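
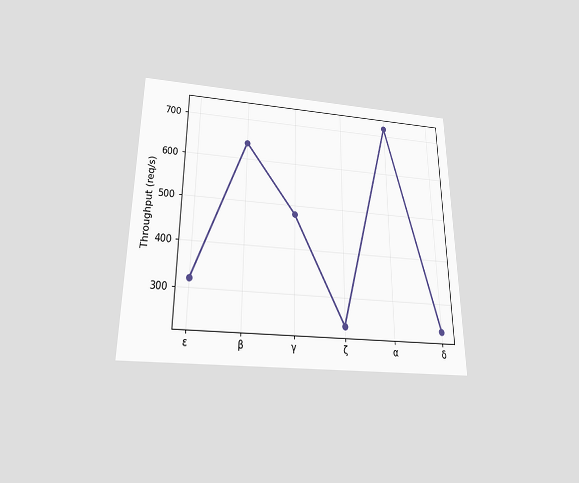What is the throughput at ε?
The chart is viewed slightly from below. At ε, the line is at 320req/s.

320req/s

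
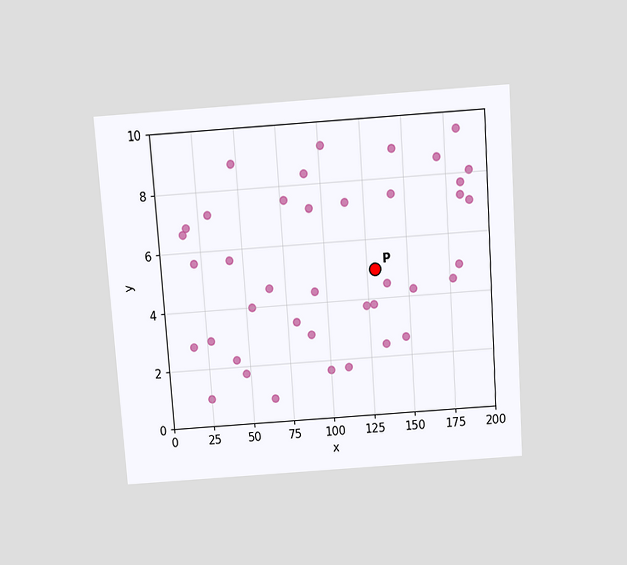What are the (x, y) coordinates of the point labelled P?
(130, 5)

The chart is tilted about 4° counter-clockwise and viewed slightly from above. Following the gridlines from P to each axis, P sits at (130, 5).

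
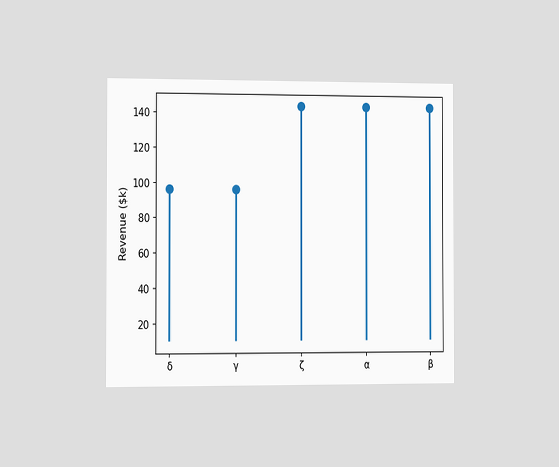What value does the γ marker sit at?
The chart is viewed slightly from the left. The γ marker sits at $96k.

$96k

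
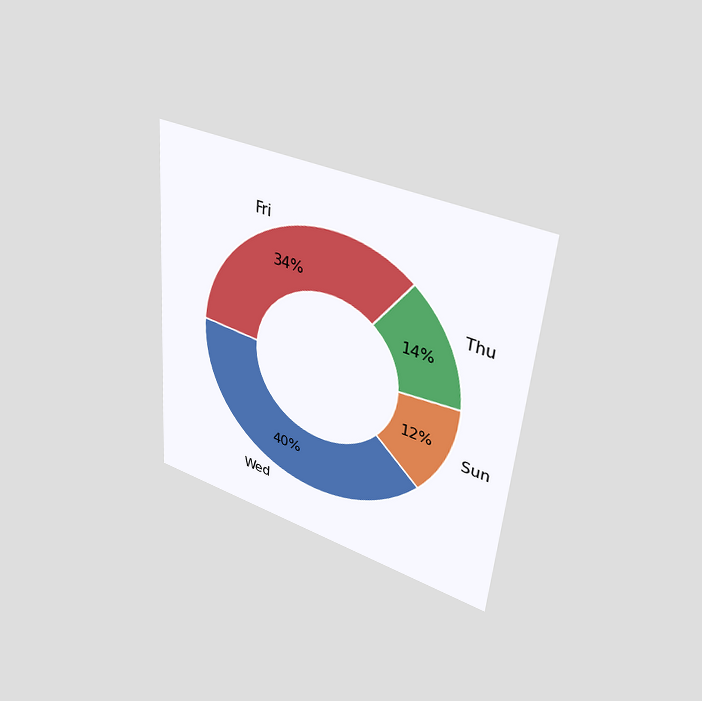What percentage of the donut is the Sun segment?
12%

The chart is tilted about 5° clockwise and viewed at a slight angle. The Sun segment takes up 12% of the ring.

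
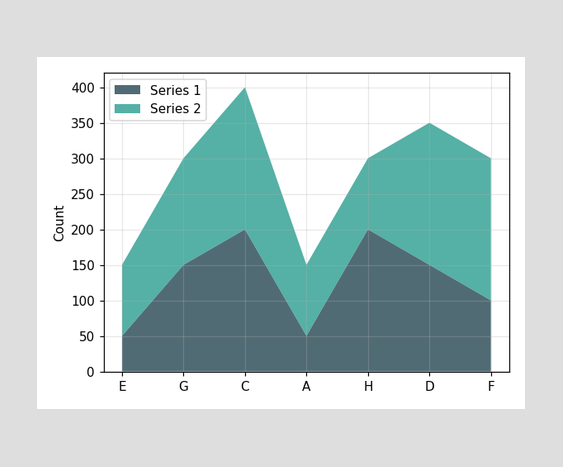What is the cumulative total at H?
The stacked total at H reaches 300.

300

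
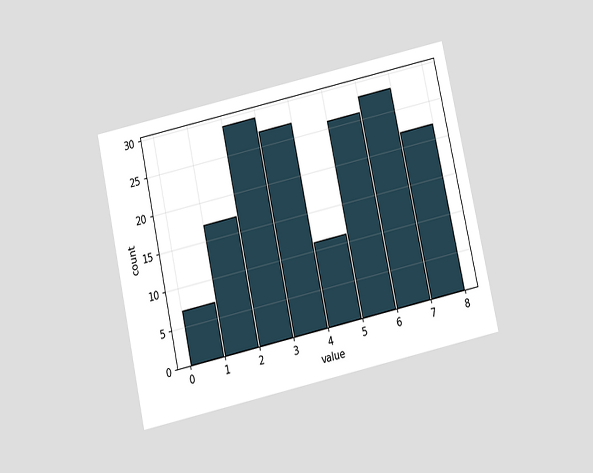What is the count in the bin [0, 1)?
The chart is tilted about 12° counter-clockwise and viewed slightly from below. The [0, 1) bin has height 7.

7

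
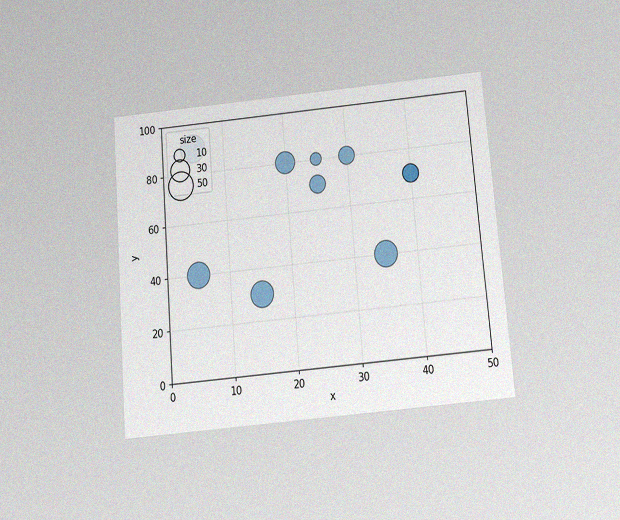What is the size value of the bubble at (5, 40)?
The chart is tilted about 5° counter-clockwise and viewed slightly from below, with some photo noise. Matching the bubble at (5, 40) against the size legend gives 40.

40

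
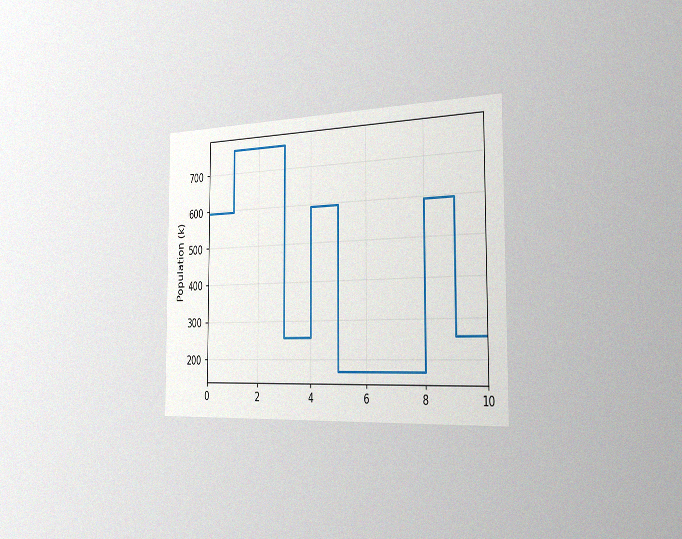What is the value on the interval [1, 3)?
The chart is viewed slightly from the right, with some photo noise. On [1, 3) the step sits at 765k.

765k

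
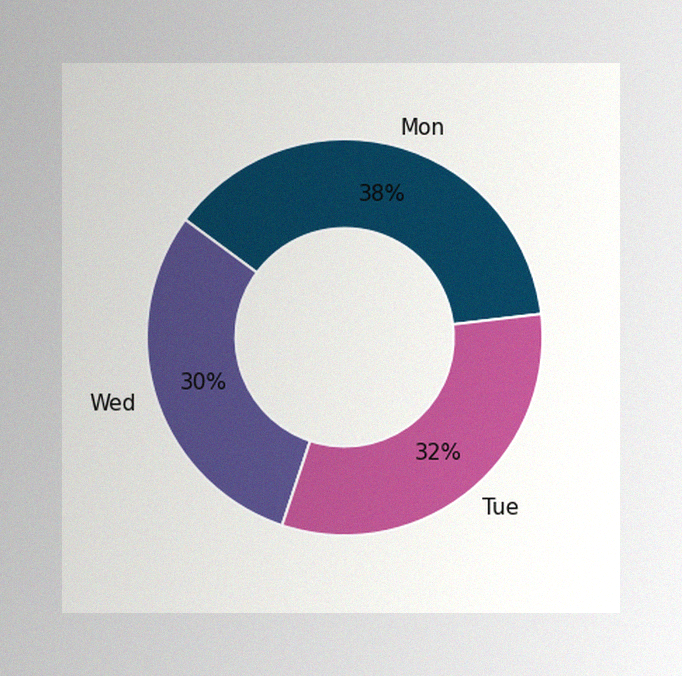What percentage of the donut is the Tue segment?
The image has some photo noise and uneven lighting. The Tue segment takes up 32% of the ring.

32%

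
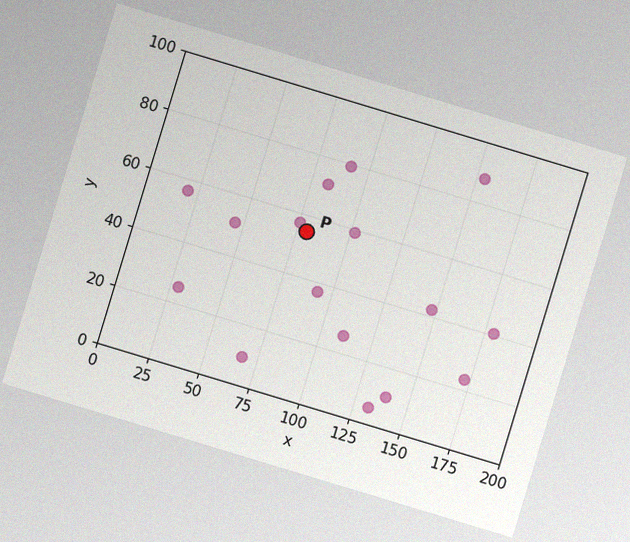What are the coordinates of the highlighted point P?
(80, 55)

The chart is tilted about 17° clockwise, with some photo noise. Following the gridlines from P to each axis, P sits at (80, 55).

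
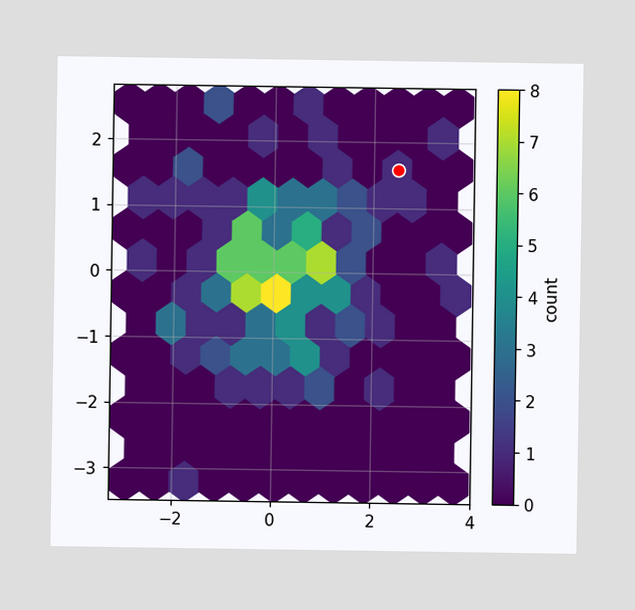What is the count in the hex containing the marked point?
The marked hex reads 1 on the colorbar.

1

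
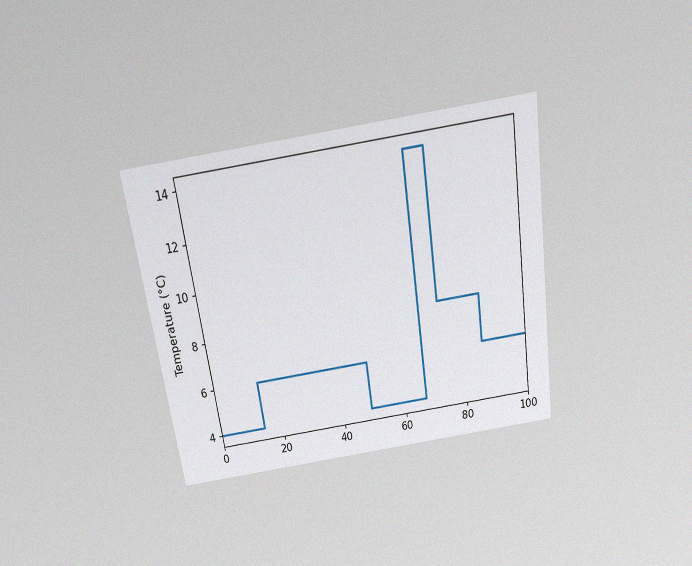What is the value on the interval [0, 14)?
4°C

The chart is tilted about 8° counter-clockwise and viewed slightly from above, with some photo noise. On [0, 14) the step sits at 4°C.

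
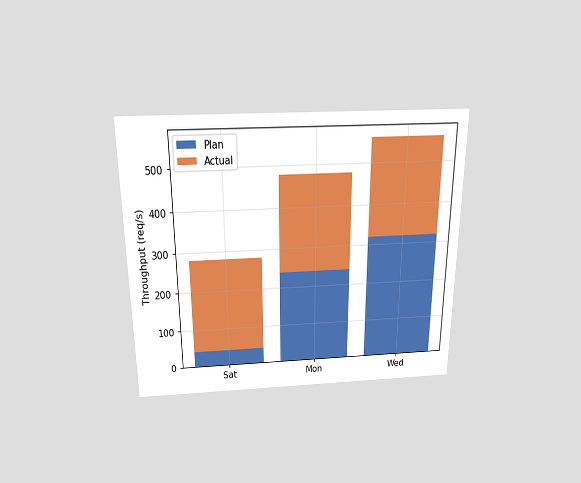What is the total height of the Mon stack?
480req/s

The chart is viewed slightly from above. The Mon stack's top reaches 480req/s on the y-axis.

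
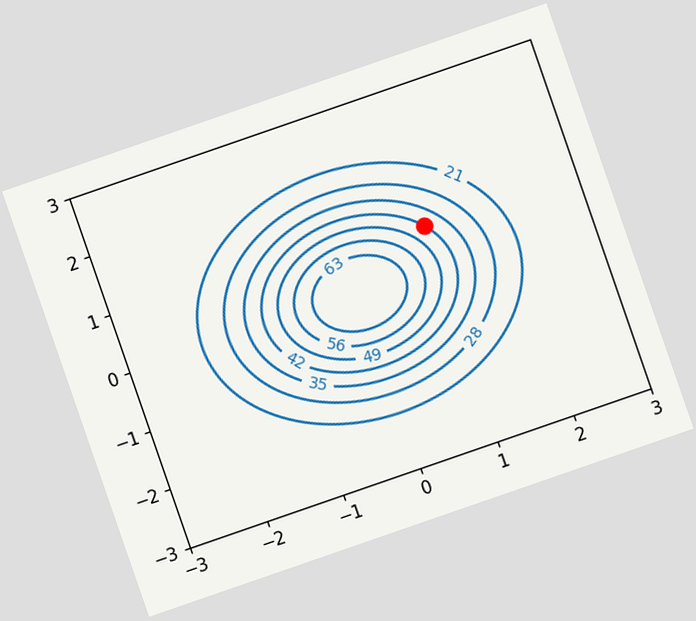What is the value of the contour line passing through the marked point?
The chart is tilted about 19° counter-clockwise. The marked point sits on the contour labelled 42.

42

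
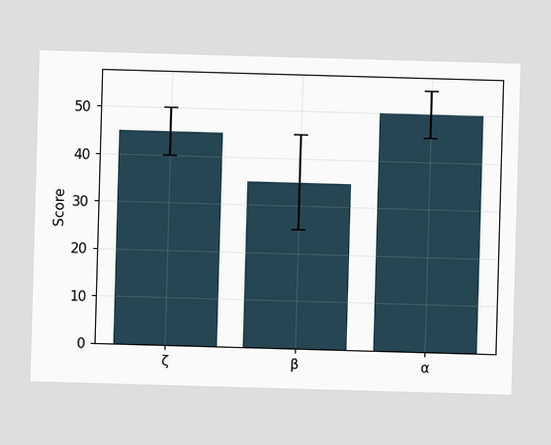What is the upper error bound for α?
55

The α bar's upper whisker reaches 55.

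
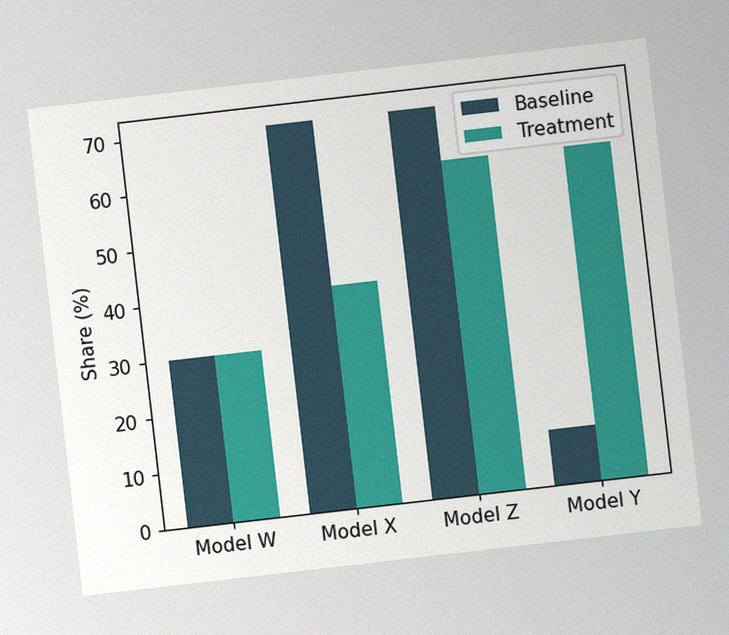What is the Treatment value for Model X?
The chart is tilted about 7° counter-clockwise, with some photo noise. The Treatment bar at Model X reaches 40% on the y-axis.

40%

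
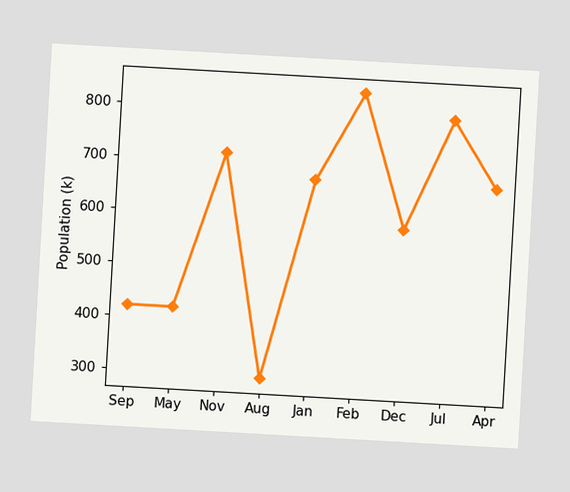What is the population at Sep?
420k

The chart is tilted about 3° clockwise. At Sep, the line is at 420k.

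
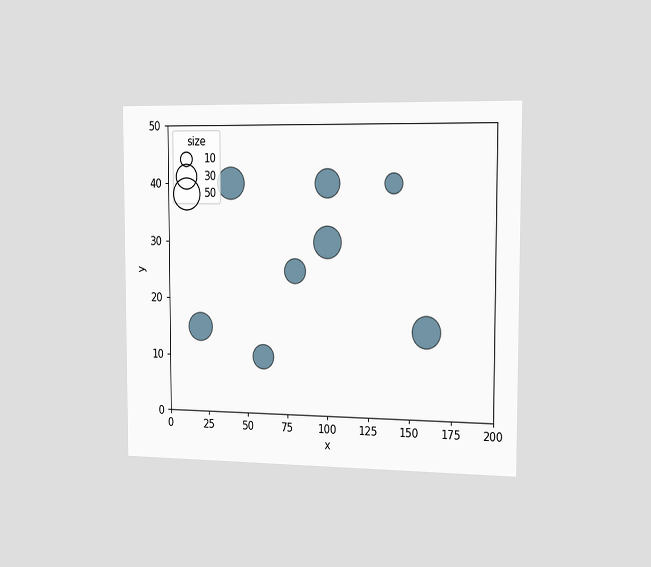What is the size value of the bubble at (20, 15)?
The chart is viewed slightly from the right. Matching the bubble at (20, 15) against the size legend gives 40.

40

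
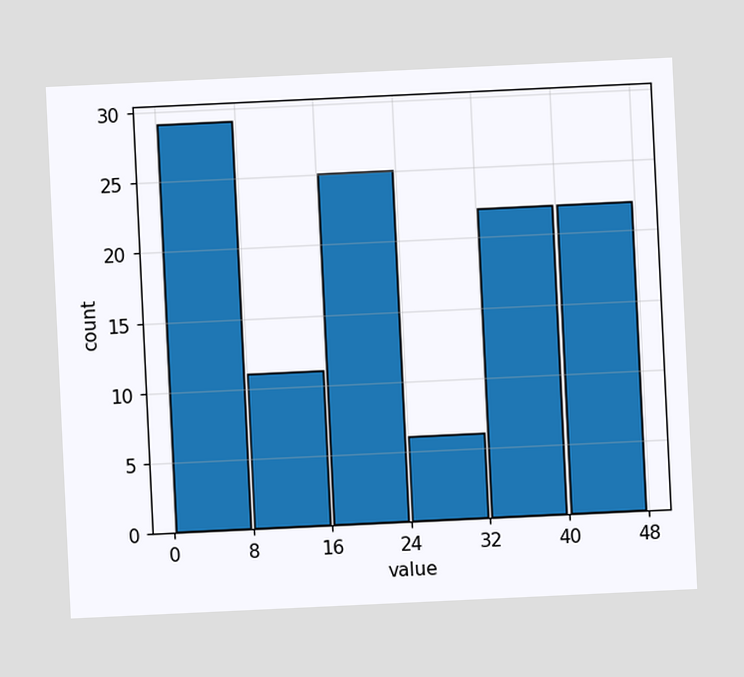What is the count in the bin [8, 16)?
11

The chart is tilted about 3° counter-clockwise. The [8, 16) bin has height 11.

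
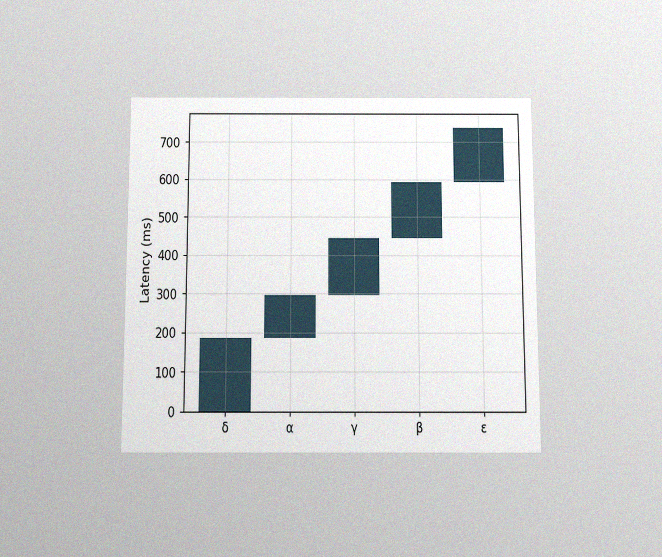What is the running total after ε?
The chart is viewed slightly from below, with some photo noise. After ε the running total reaches 740ms.

740ms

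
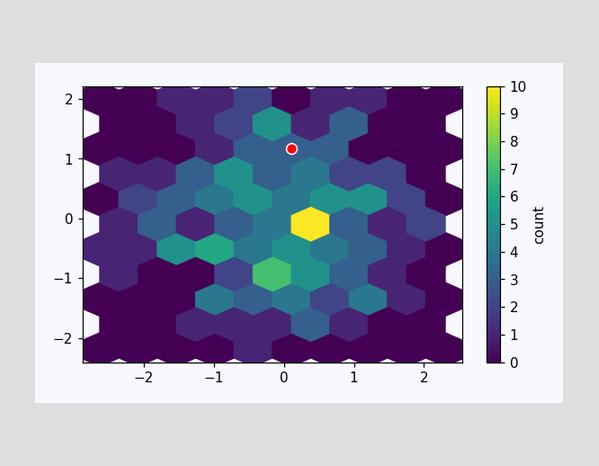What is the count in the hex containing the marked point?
The marked hex reads 3 on the colorbar.

3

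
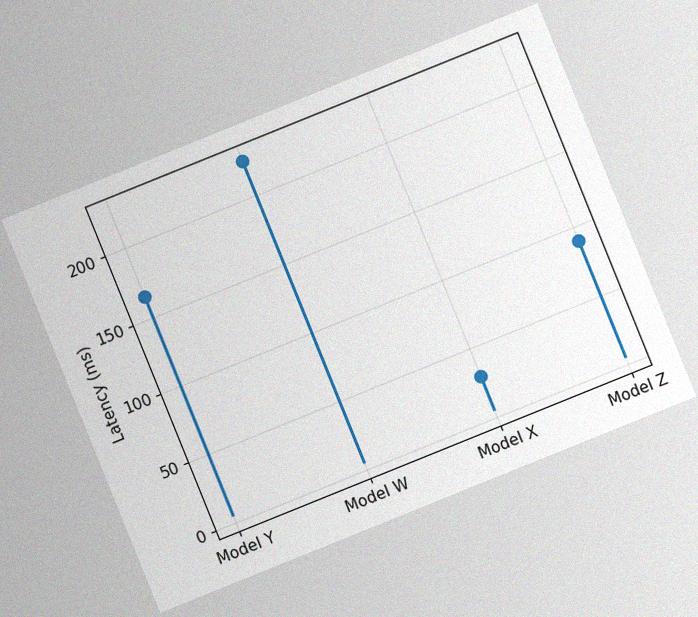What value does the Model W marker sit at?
225ms

The chart is tilted about 22° counter-clockwise, with some photo noise. The Model W marker sits at 225ms.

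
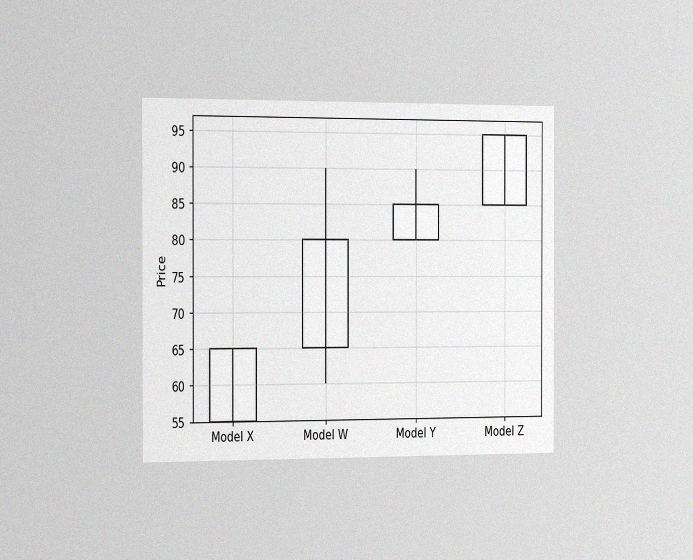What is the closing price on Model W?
80

The chart is viewed slightly from the left, with some photo noise. The Model W candle closes at 80.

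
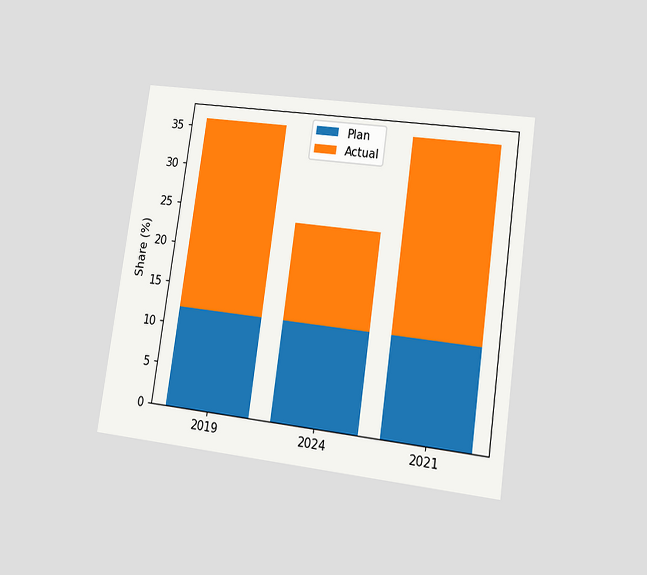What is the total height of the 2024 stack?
24%

The chart is tilted about 8° clockwise and viewed at a slight angle. The 2024 stack's top reaches 24% on the y-axis.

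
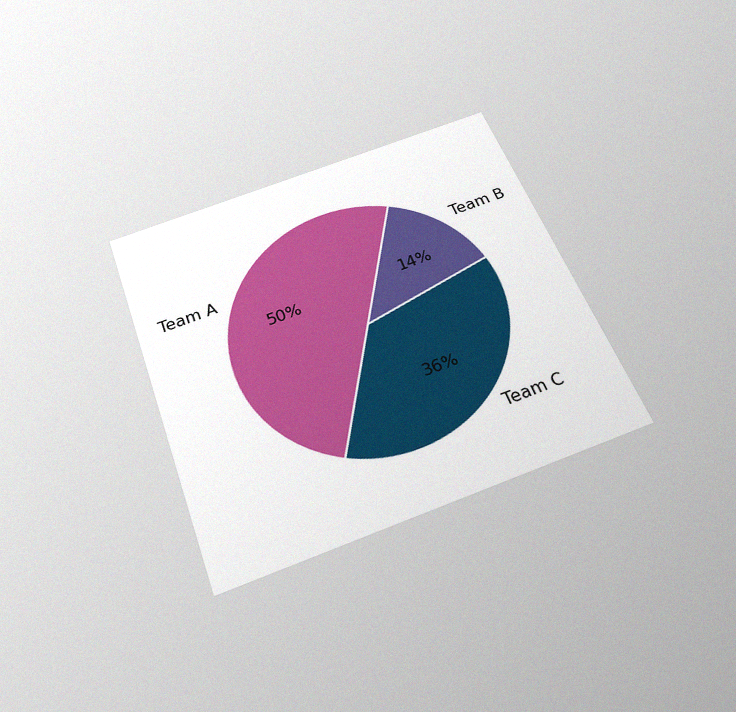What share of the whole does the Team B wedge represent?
14%

The chart is tilted about 20° counter-clockwise and viewed slightly from below, with some photo noise. The Team B slice takes up 14% of the pie.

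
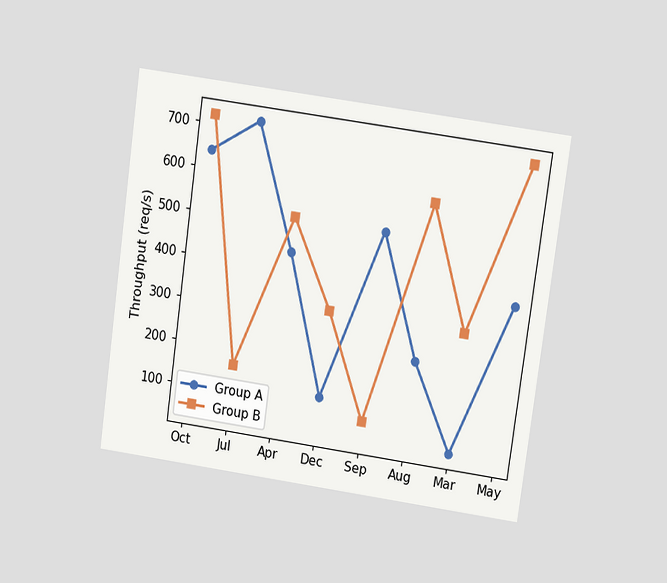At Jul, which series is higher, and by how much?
Group A, by 560req/s

The chart is tilted about 8° clockwise and viewed at a slight angle. At Jul, Group A sits above the other line by 560req/s.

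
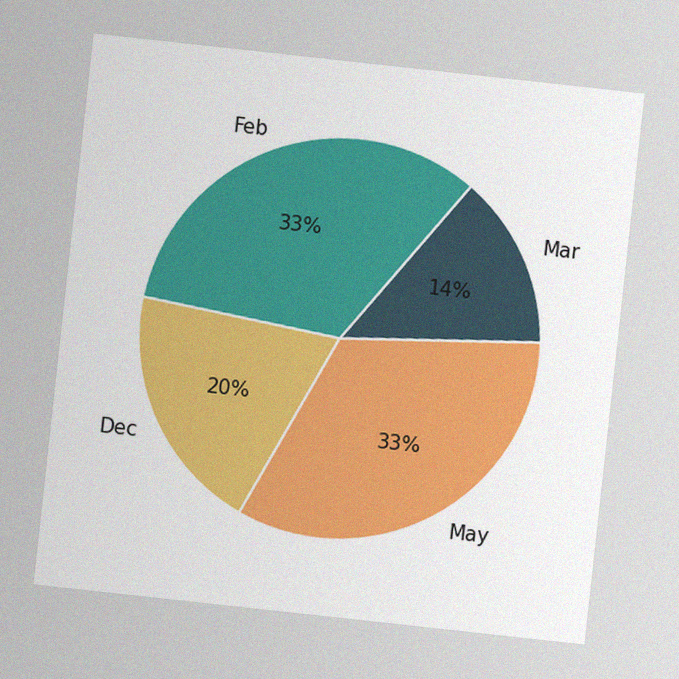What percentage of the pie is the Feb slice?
33%

The chart is tilted about 6° clockwise, with some photo noise. The Feb slice takes up 33% of the pie.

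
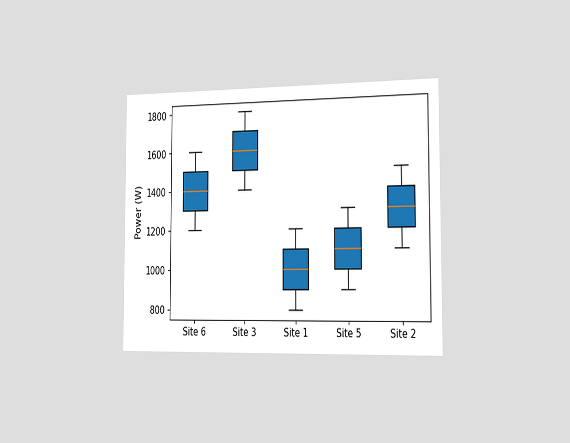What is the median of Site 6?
1400W

The chart is viewed slightly from the right. The median line in the Site 6 box sits at 1400W.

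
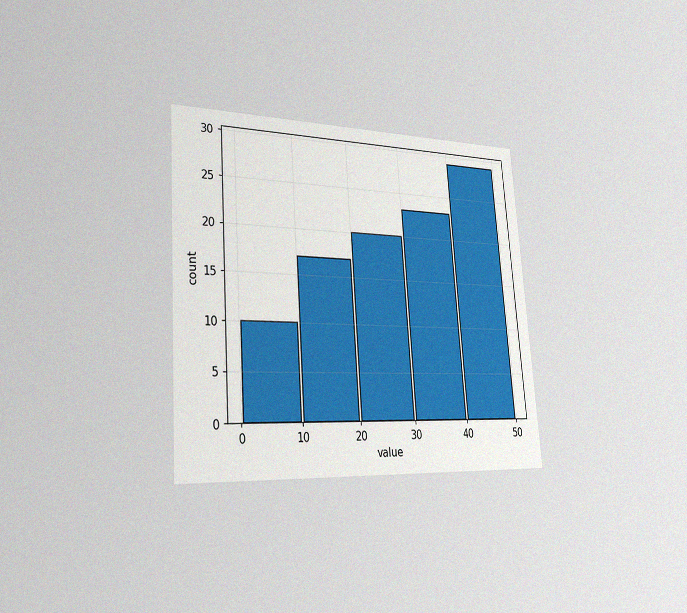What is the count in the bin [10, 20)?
The chart is tilted about 4° counter-clockwise and viewed slightly from the left, with some photo noise. The [10, 20) bin has height 17.

17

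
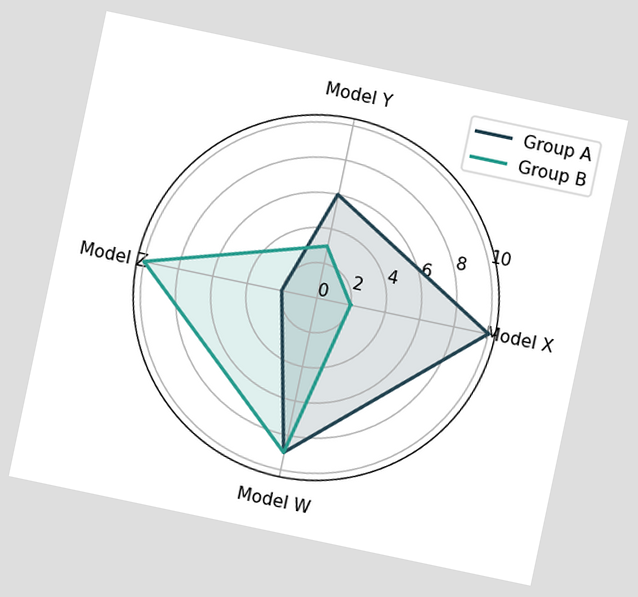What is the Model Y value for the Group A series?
The chart is tilted about 12° clockwise. On the Model Y axis, Group A reaches 6.

6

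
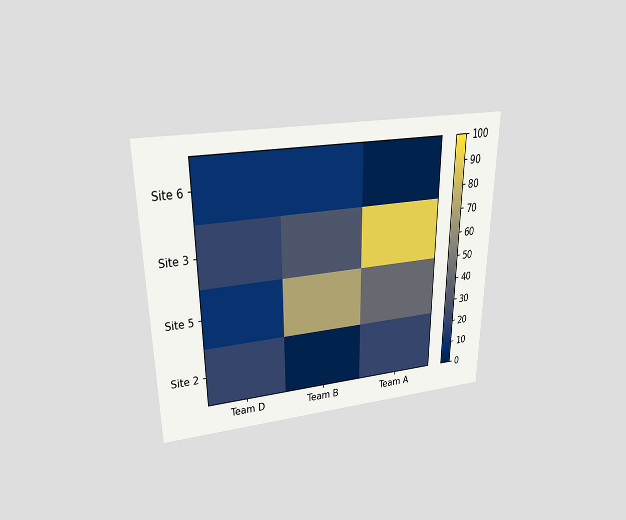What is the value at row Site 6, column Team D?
The chart is viewed slightly from above. Matching cell (Site 6, Team D) against the colorbar gives 10.

10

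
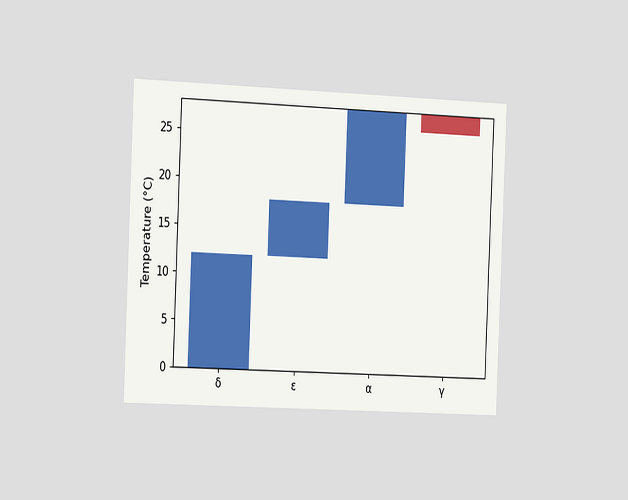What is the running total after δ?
The chart is tilted about 2° clockwise and viewed slightly from the left. After δ the running total reaches 12°C.

12°C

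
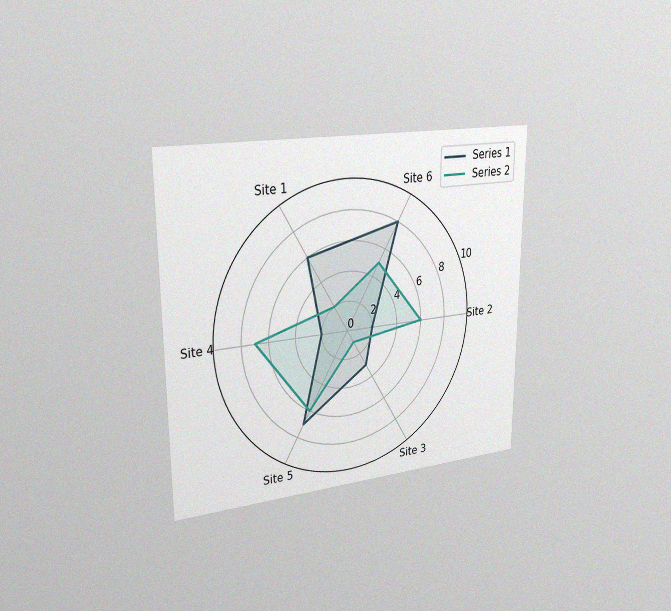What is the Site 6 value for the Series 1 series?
The chart is viewed slightly from the left, with some photo noise. On the Site 6 axis, Series 1 reaches 8.

8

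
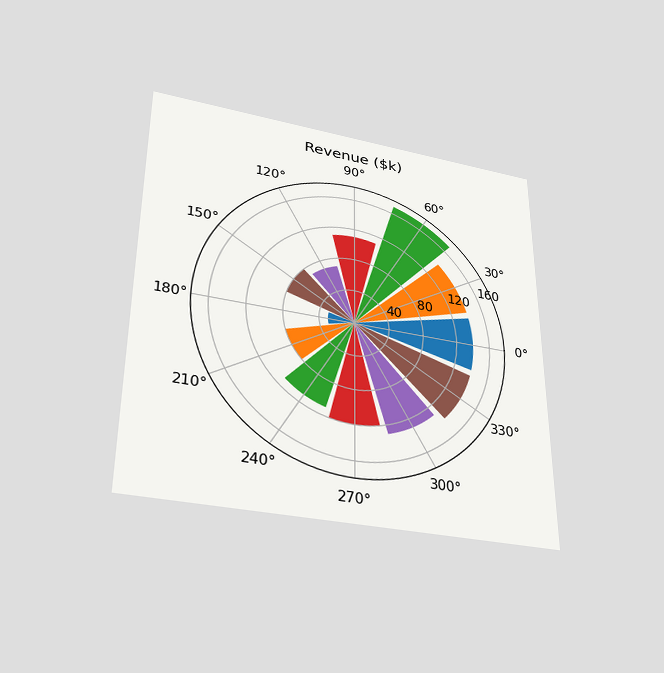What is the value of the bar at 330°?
The chart is viewed slightly from below. The bar at 330° reaches $140k on the radial axis.

$140k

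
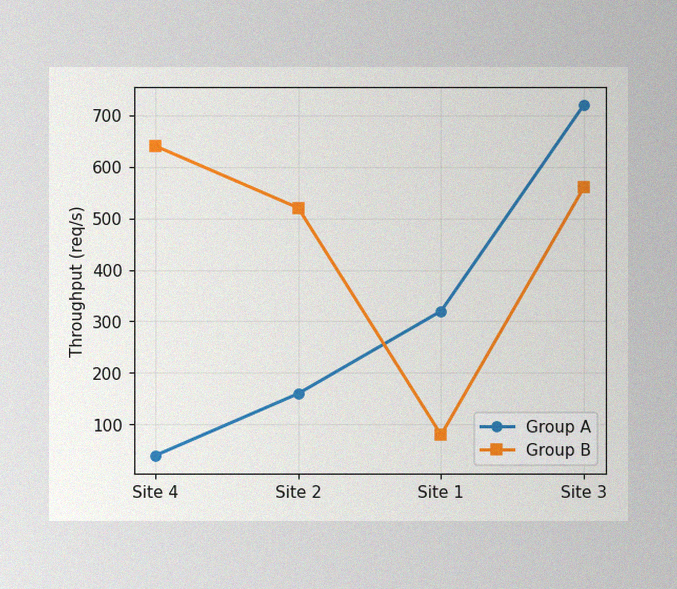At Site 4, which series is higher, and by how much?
The image has some photo noise and uneven lighting. At Site 4, Group B sits above the other line by 600req/s.

Group B, by 600req/s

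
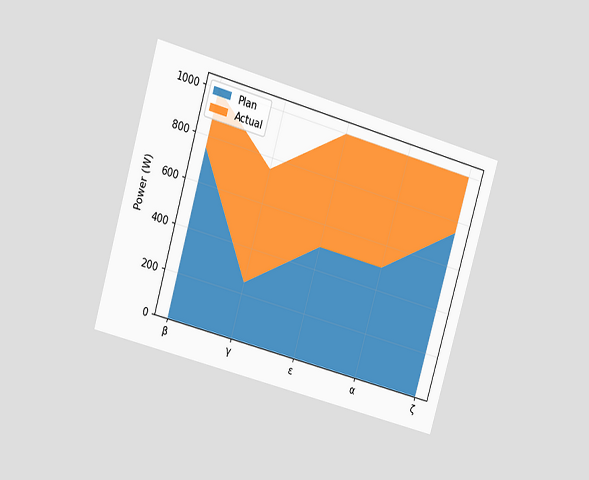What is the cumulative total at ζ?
The chart is tilted about 16° clockwise and viewed at a slight angle. The stacked total at ζ reaches 1000W.

1000W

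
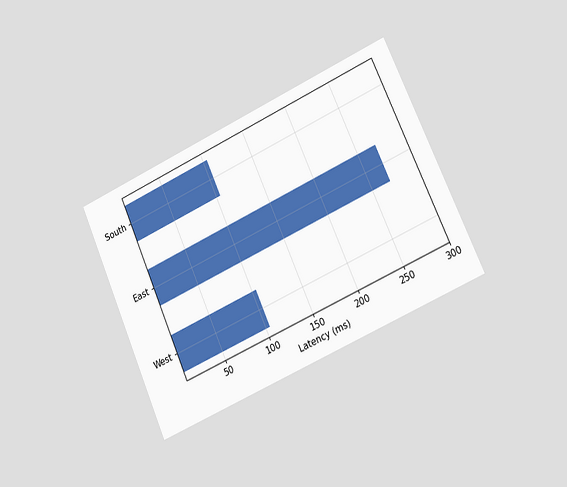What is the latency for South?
The chart is tilted about 24° counter-clockwise and viewed slightly from the right. Reading along the chart's x-axis, the South bar reaches 105ms.

105ms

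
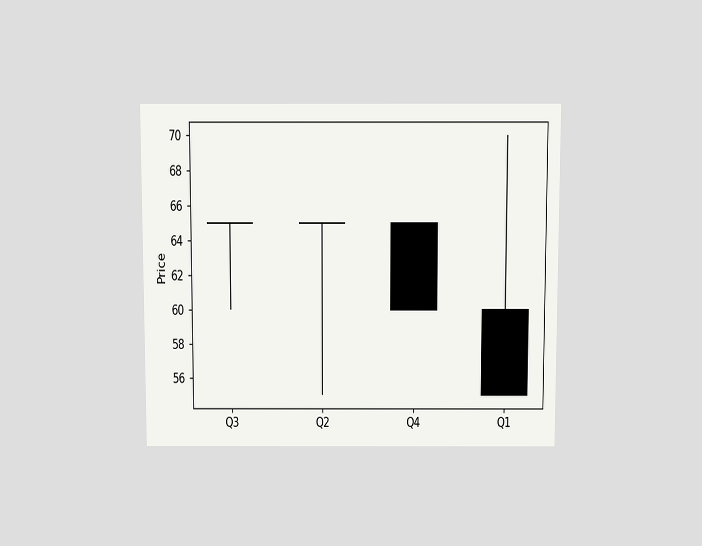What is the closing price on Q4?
The chart is viewed slightly from above. The Q4 candle closes at 60.

60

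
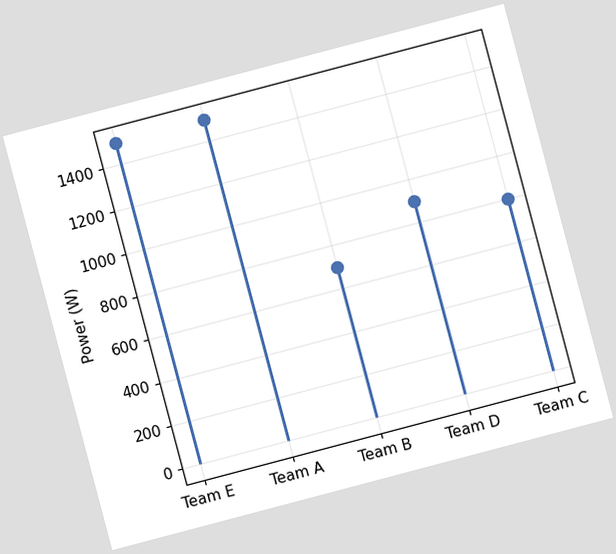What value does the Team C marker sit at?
800W

The chart is tilted about 15° counter-clockwise. The Team C marker sits at 800W.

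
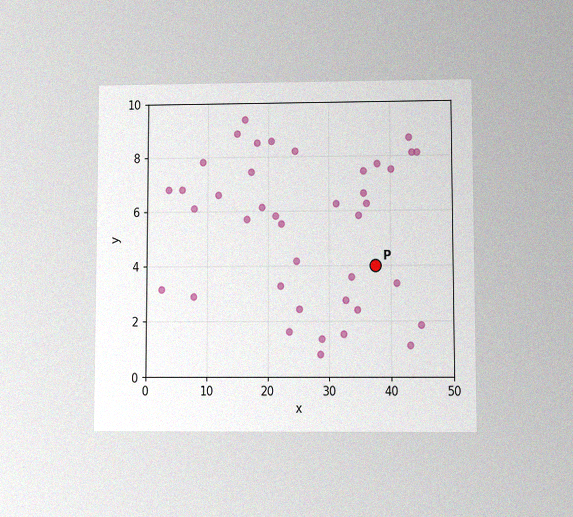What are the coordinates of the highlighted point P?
(37.5, 4)

The chart is viewed at a slight angle, with some photo noise. Following the gridlines from P to each axis, P sits at (37.5, 4).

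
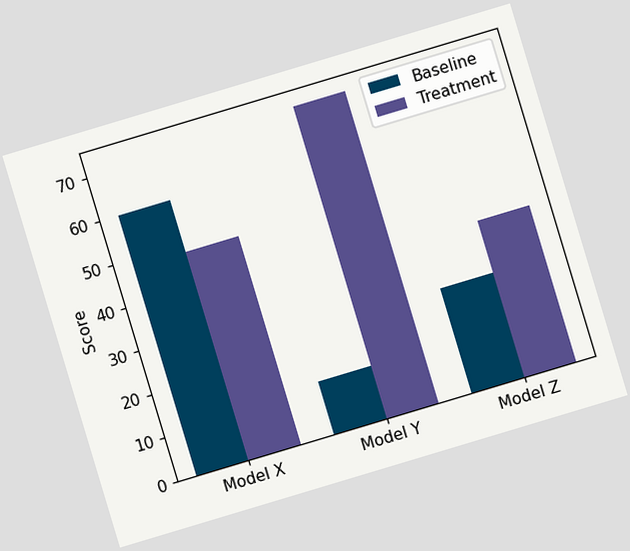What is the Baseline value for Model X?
The chart is tilted about 17° counter-clockwise. The Baseline bar at Model X reaches 60 on the y-axis.

60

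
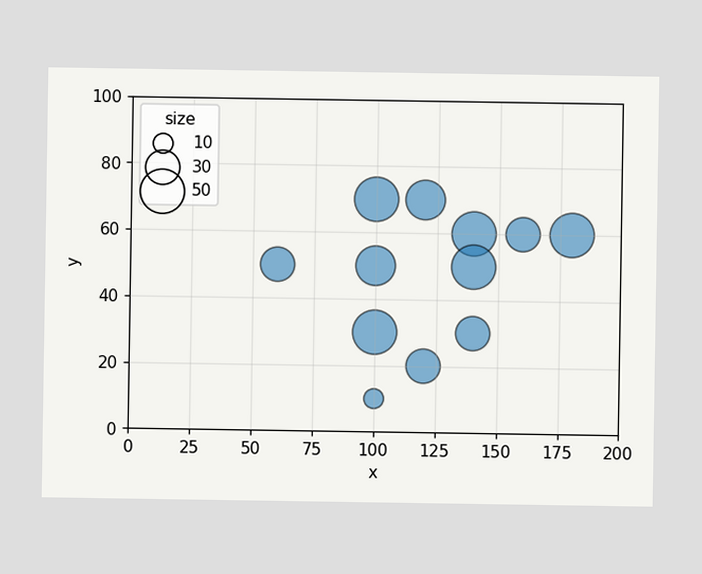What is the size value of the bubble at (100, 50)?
Matching the bubble at (100, 50) against the size legend gives 40.

40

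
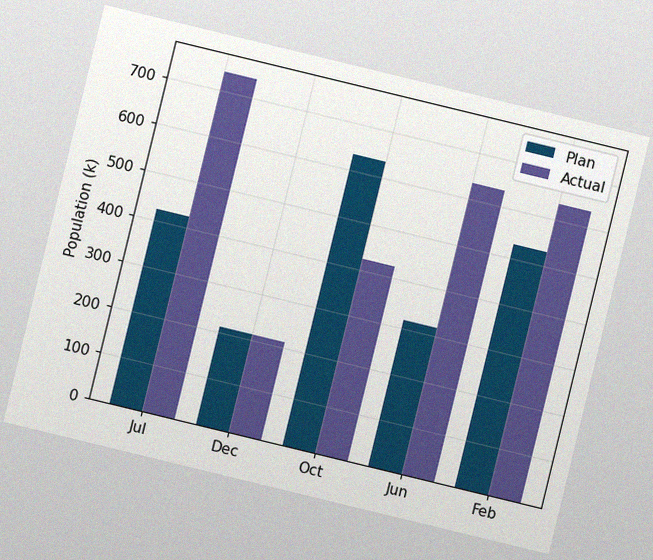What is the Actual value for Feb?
636k

The chart is tilted about 14° clockwise, with some photo noise. The Actual bar at Feb reaches 636k on the y-axis.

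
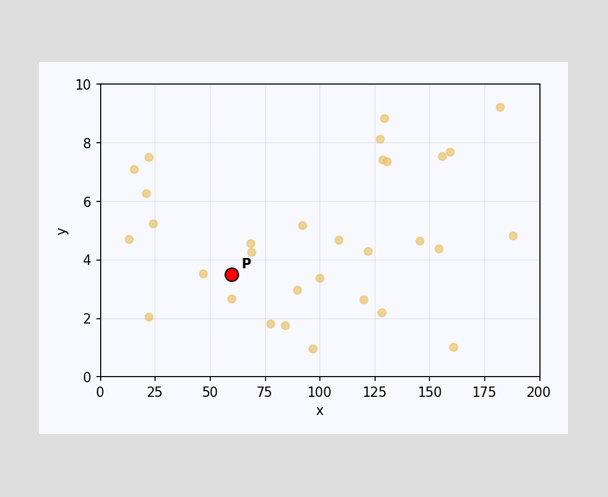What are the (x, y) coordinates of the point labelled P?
Following the gridlines from P to each axis, P sits at (60, 3.5).

(60, 3.5)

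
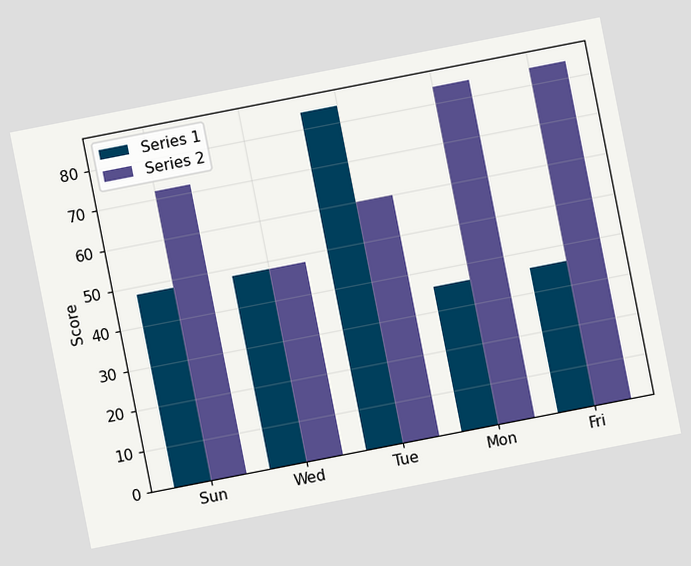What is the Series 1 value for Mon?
The chart is tilted about 11° counter-clockwise. The Series 1 bar at Mon reaches 36 on the y-axis.

36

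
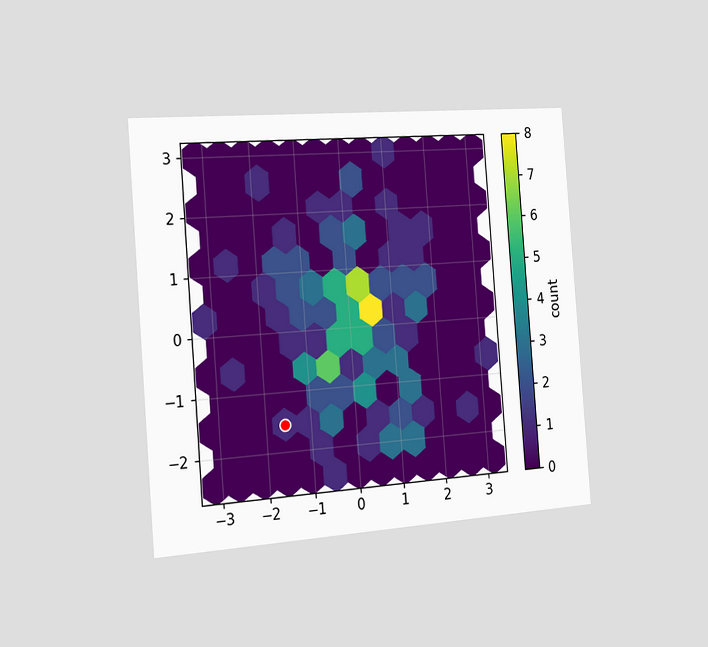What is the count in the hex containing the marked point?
1

The chart is tilted about 4° counter-clockwise and viewed slightly from the left. The marked hex reads 1 on the colorbar.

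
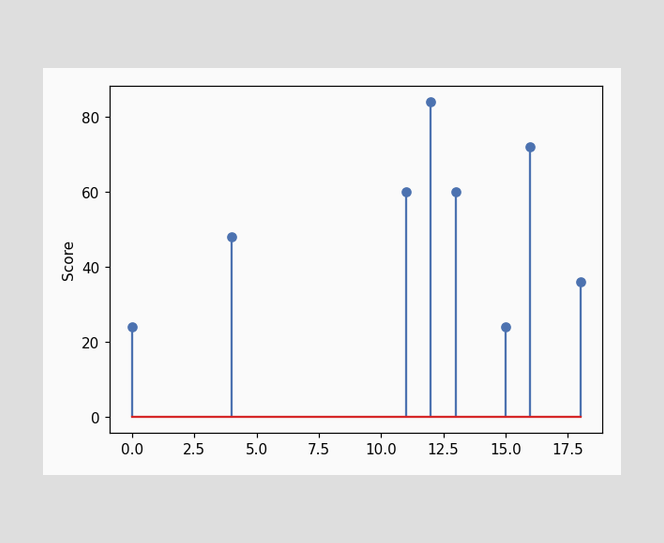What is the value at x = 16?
The stem at x=16 reaches 72.

72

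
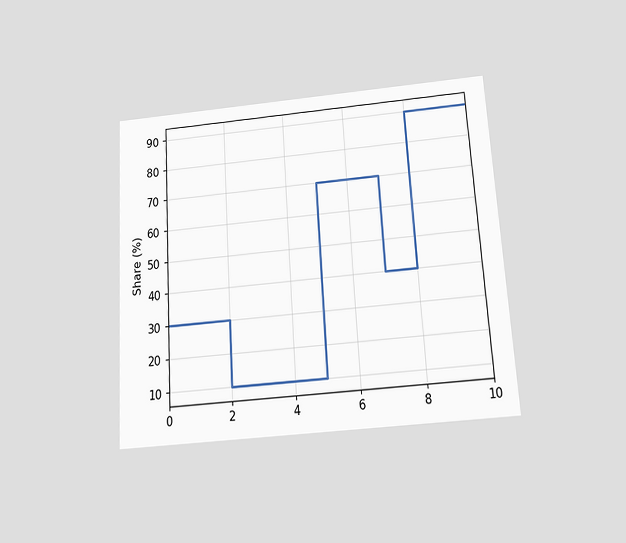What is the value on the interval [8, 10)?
The chart is tilted about 4° counter-clockwise and viewed slightly from below. On [8, 10) the step sits at 90%.

90%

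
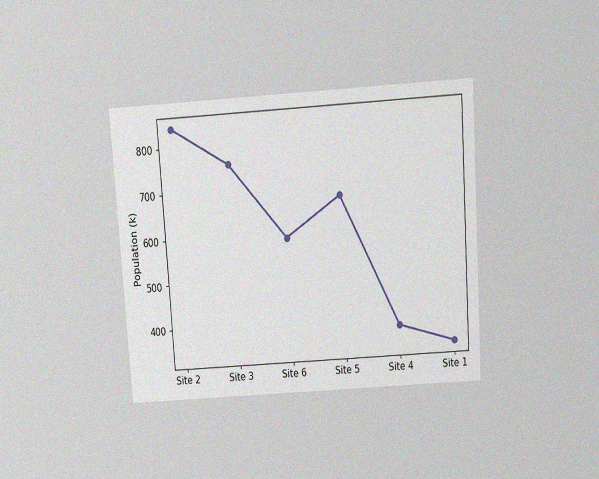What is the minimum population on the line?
336k

The chart is tilted about 4° counter-clockwise and viewed slightly from above, with some photo noise. The lowest point is at Site 1, and reading across to the y-axis gives 336k.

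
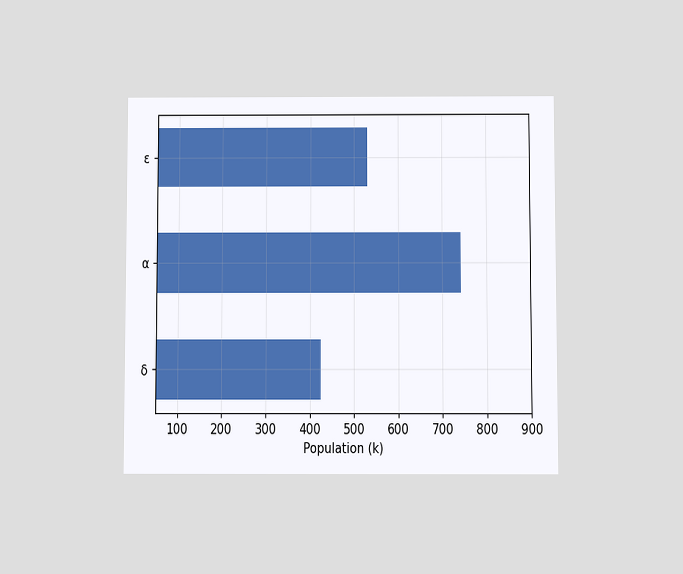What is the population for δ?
The chart is viewed slightly from below. Reading along the chart's x-axis, the δ bar reaches 424k.

424k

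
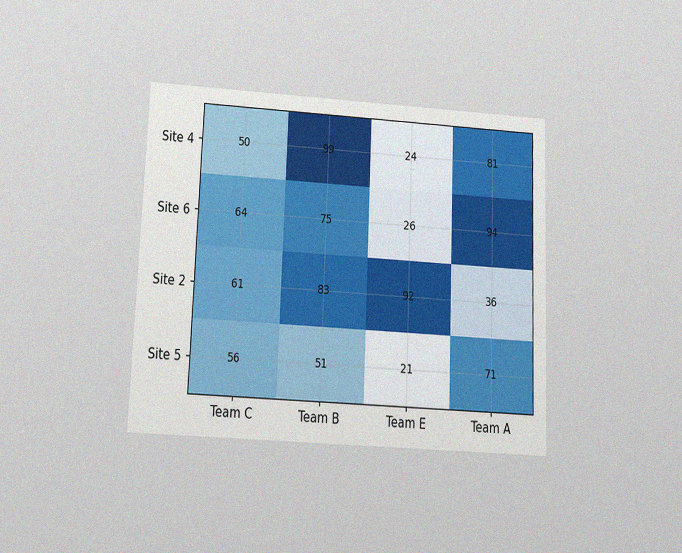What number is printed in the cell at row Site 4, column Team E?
The chart is tilted about 2° clockwise and viewed slightly from below, with some photo noise. The (Site 4, Team E) cell reads 24.

24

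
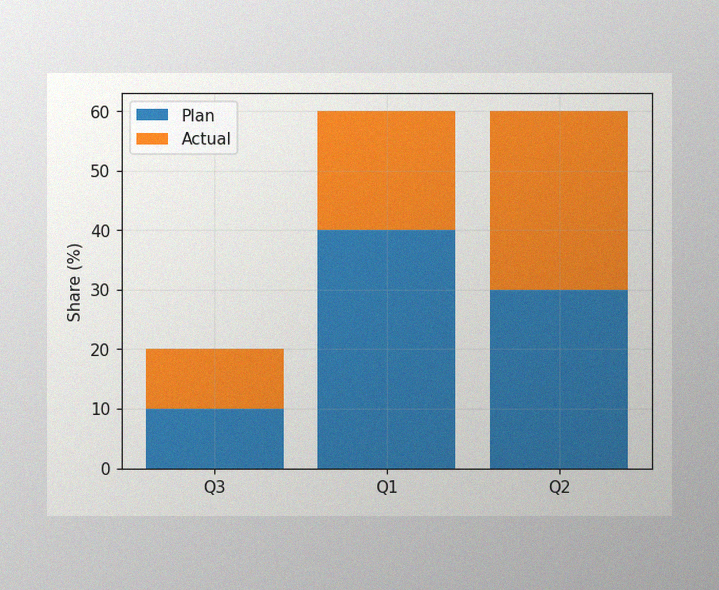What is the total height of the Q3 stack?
The image has some photo noise and uneven lighting. The Q3 stack's top reaches 20% on the y-axis.

20%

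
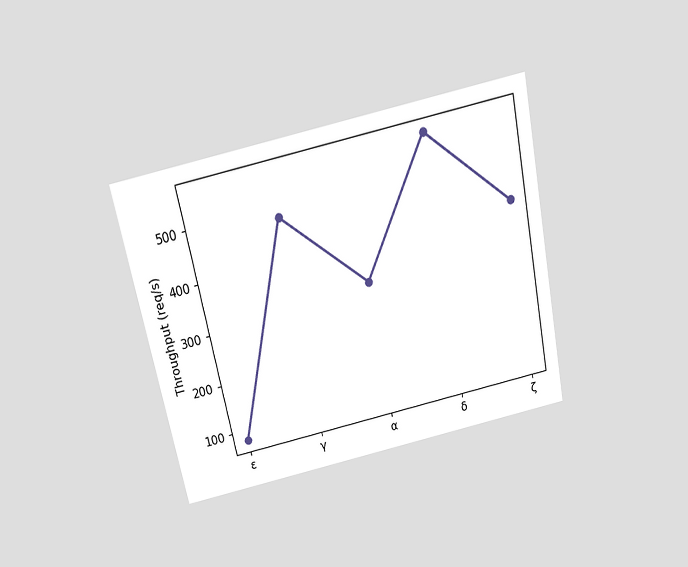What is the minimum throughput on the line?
The chart is tilted about 12° counter-clockwise and viewed slightly from above. The lowest point is at ε, and reading across to the y-axis gives 80req/s.

80req/s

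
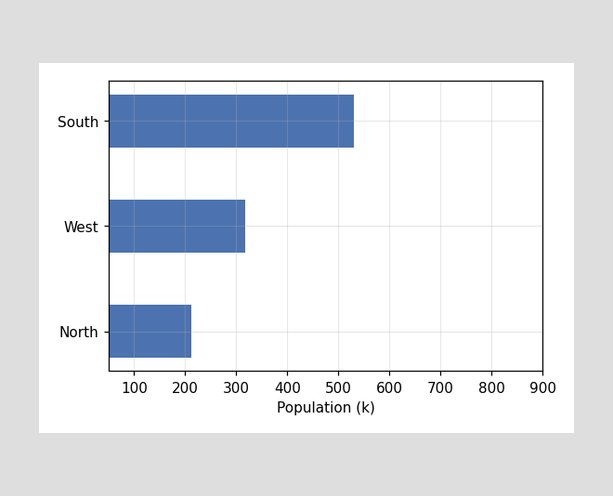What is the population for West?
318k

Reading along the chart's x-axis, the West bar reaches 318k.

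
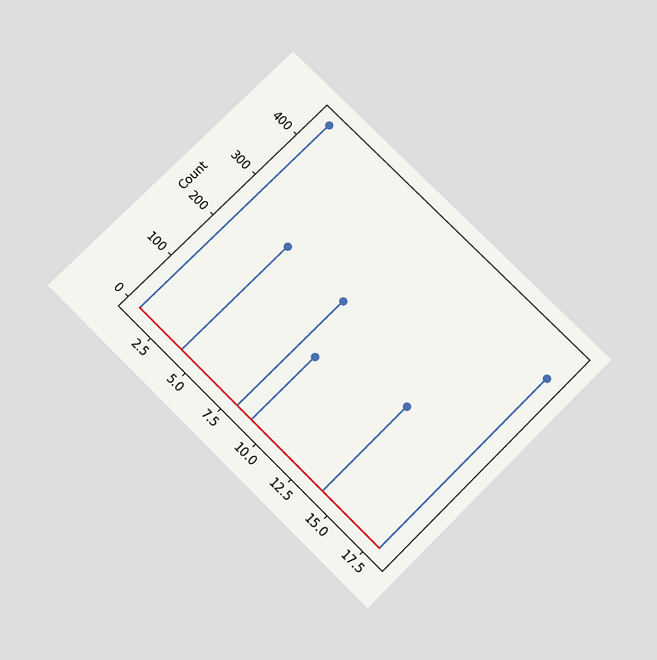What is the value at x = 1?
The chart is tilted about 45° clockwise and viewed slightly from below. The stem at x=1 reaches 450.

450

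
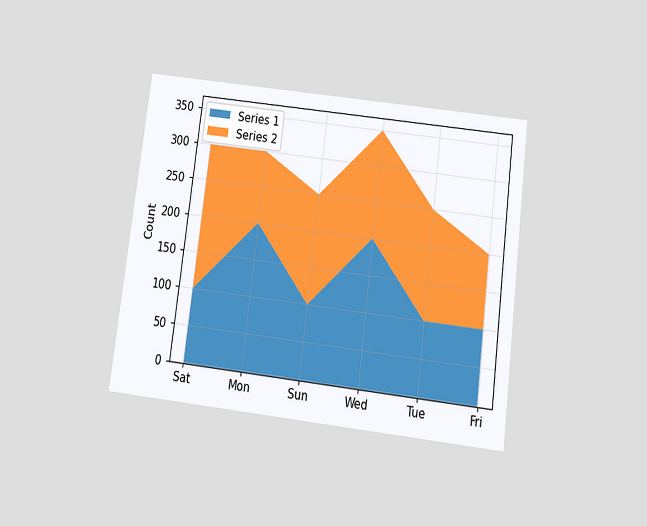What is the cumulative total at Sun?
250

The chart is tilted about 7° clockwise and viewed slightly from below. The stacked total at Sun reaches 250.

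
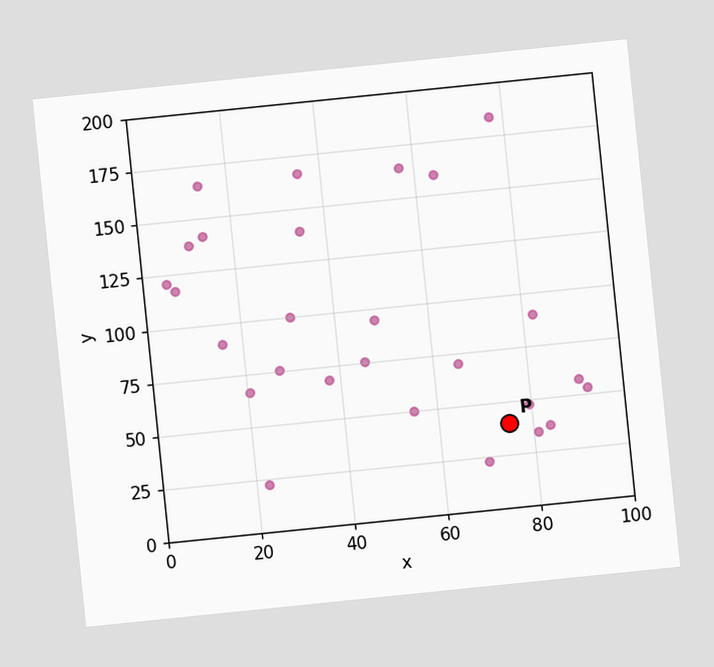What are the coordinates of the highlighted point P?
(75, 40)

The chart is tilted about 6° counter-clockwise. Following the gridlines from P to each axis, P sits at (75, 40).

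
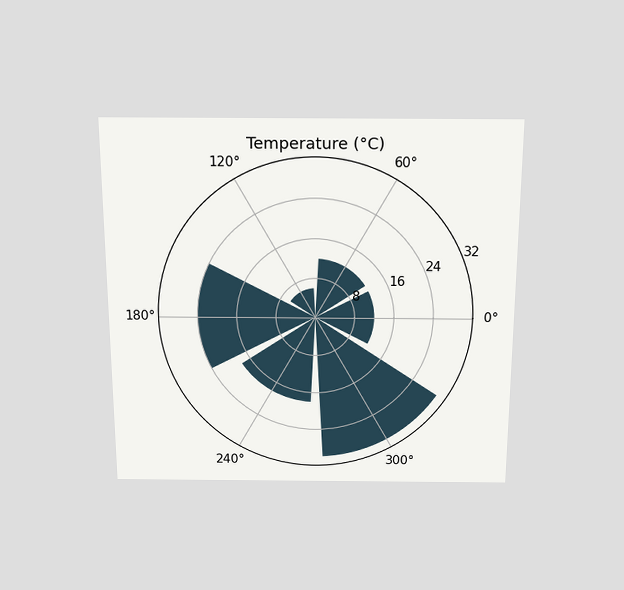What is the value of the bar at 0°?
The chart is viewed slightly from above. The bar at 0° reaches 12°C on the radial axis.

12°C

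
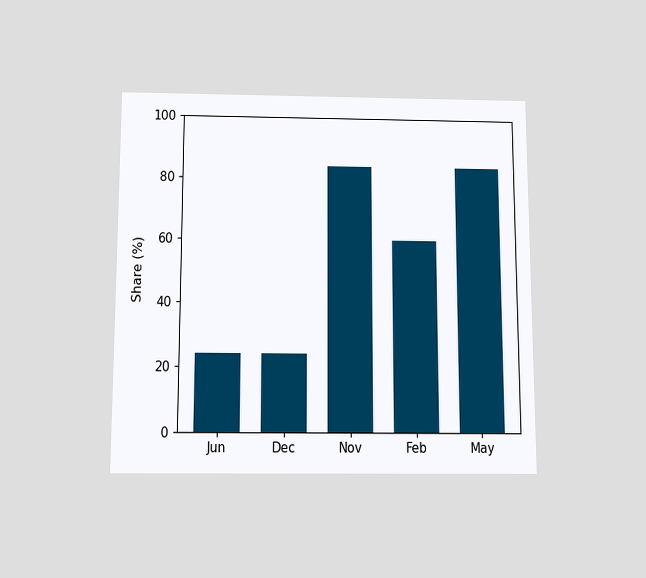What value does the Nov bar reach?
84%

The chart is viewed slightly from below. Reading along the chart's y-axis, the Nov bar reaches 84%.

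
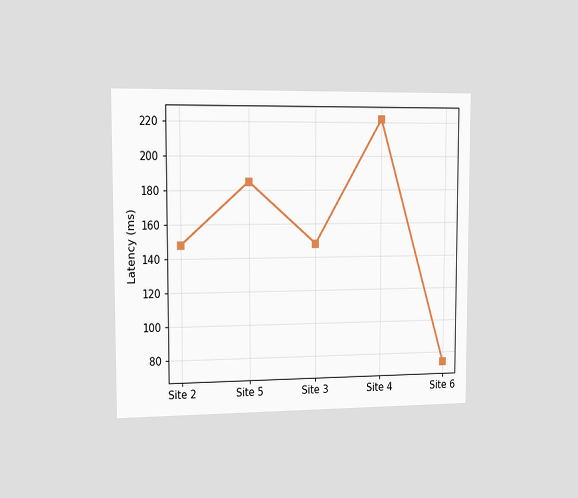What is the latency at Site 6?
74ms

The chart is viewed slightly from the left. At Site 6, the line is at 74ms.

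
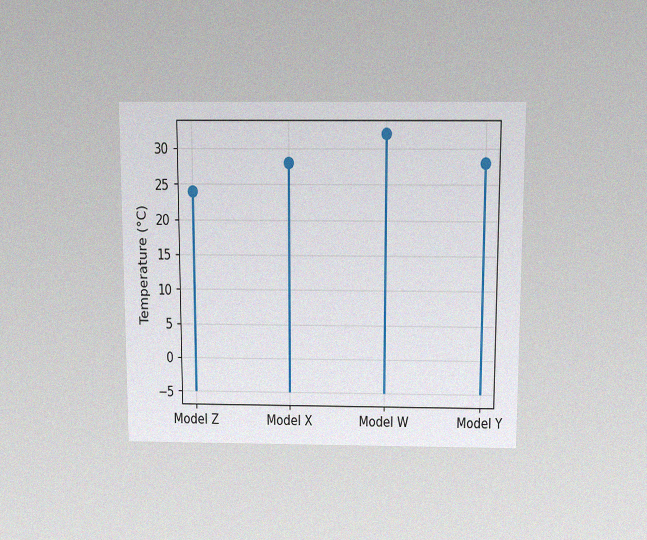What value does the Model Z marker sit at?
24°C

The chart is viewed slightly from above, with some photo noise. The Model Z marker sits at 24°C.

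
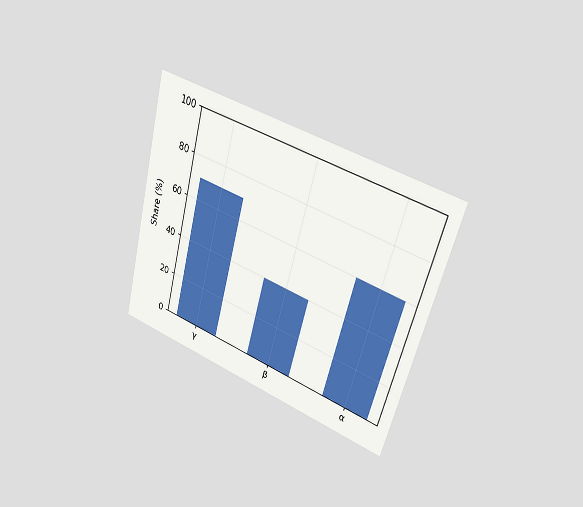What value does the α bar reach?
60%

The chart is tilted about 15° clockwise and viewed slightly from the right. Reading along the chart's y-axis, the α bar reaches 60%.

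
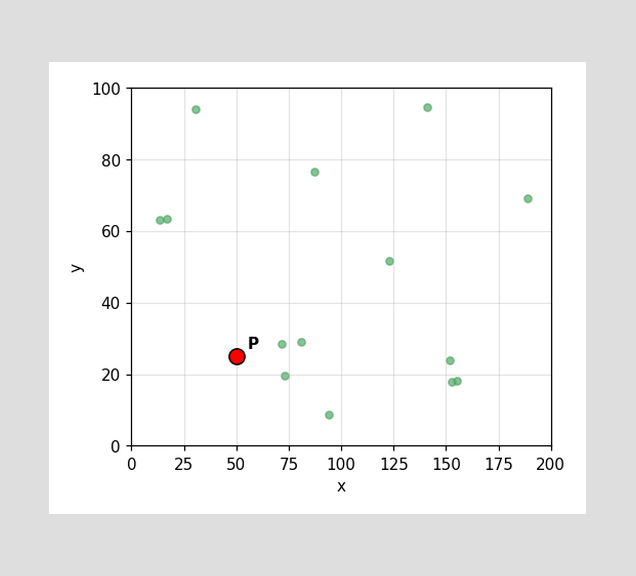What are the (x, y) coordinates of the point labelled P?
(50, 25)

Following the gridlines from P to each axis, P sits at (50, 25).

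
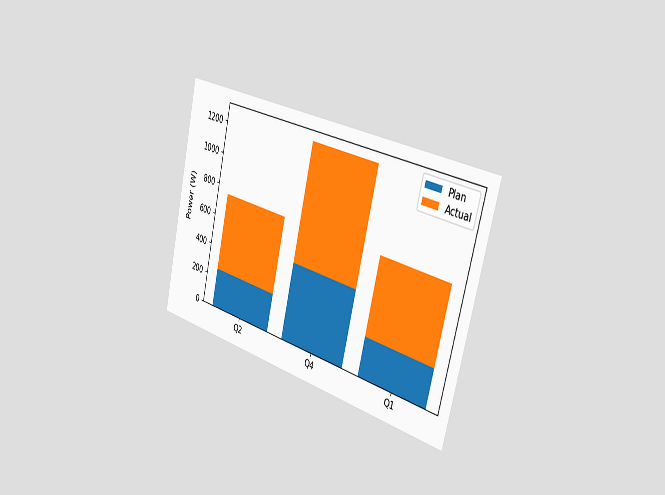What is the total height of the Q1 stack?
The chart is tilted about 14° clockwise and viewed slightly from the right. The Q1 stack's top reaches 750W on the y-axis.

750W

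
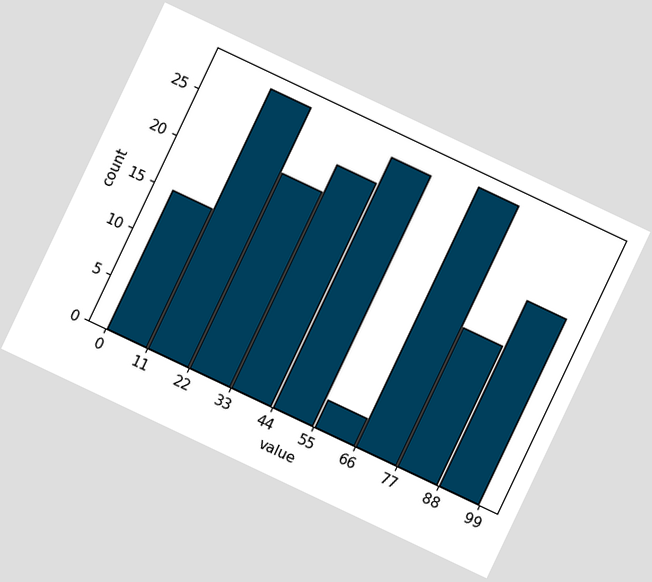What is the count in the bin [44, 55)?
The chart is tilted about 25° clockwise. The [44, 55) bin has height 27.

27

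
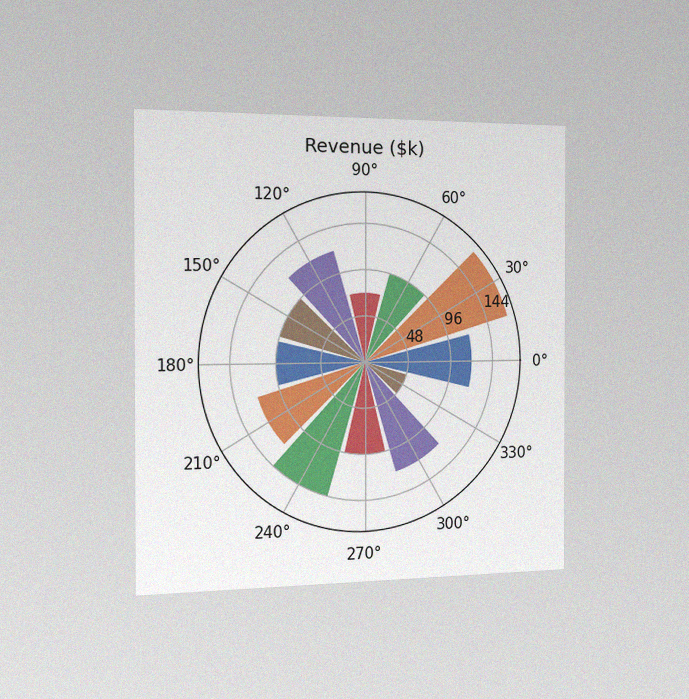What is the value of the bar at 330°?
$48k

The chart is viewed slightly from the left, with some photo noise. The bar at 330° reaches $48k on the radial axis.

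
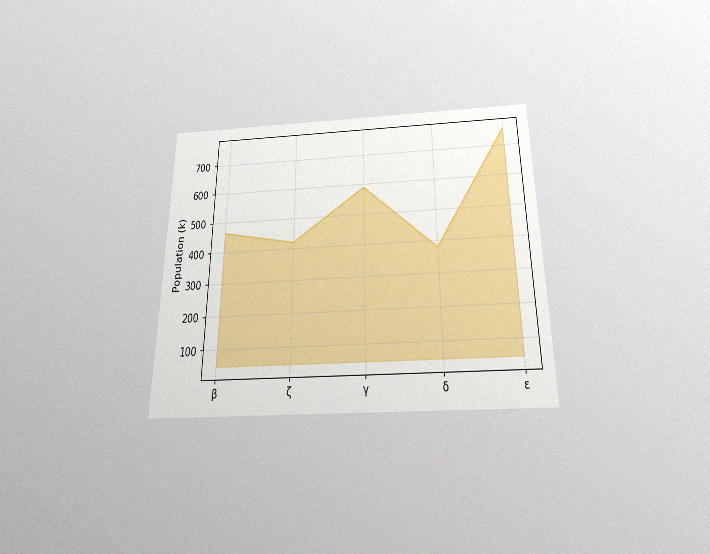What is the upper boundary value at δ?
378k

The chart is viewed slightly from below, with some photo noise. At δ the upper boundary is at 378k.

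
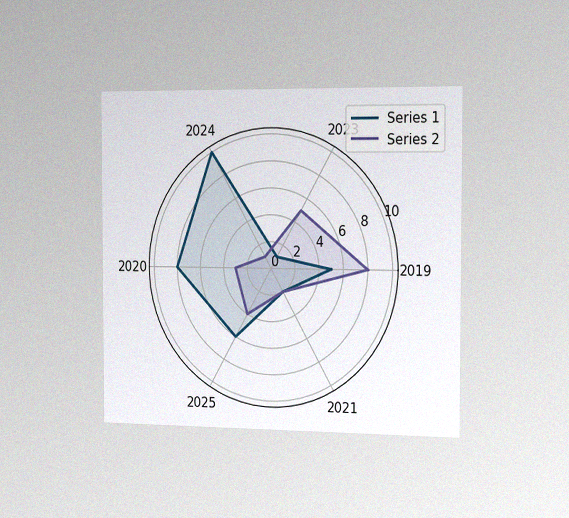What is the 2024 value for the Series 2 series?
1

The chart is viewed slightly from the right, with some photo noise. On the 2024 axis, Series 2 reaches 1.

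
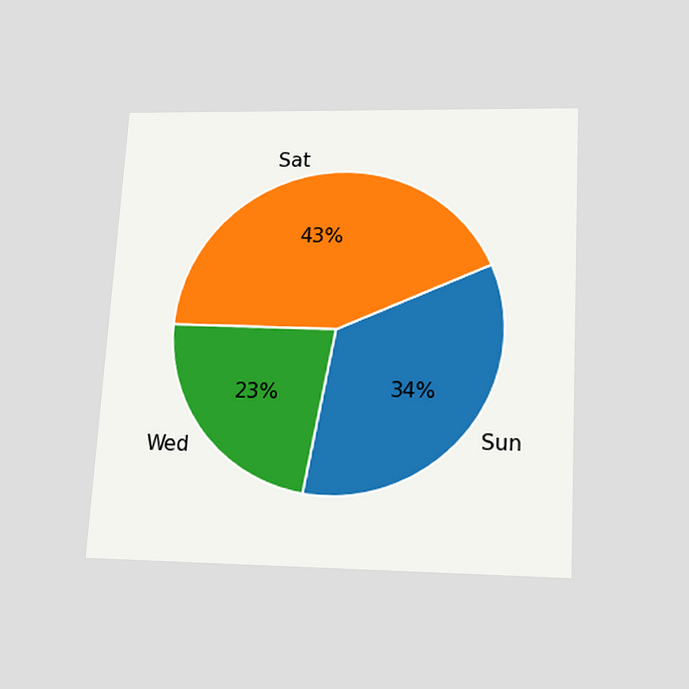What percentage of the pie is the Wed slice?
23%

The chart is tilted about 3° clockwise and viewed slightly from below. The Wed slice takes up 23% of the pie.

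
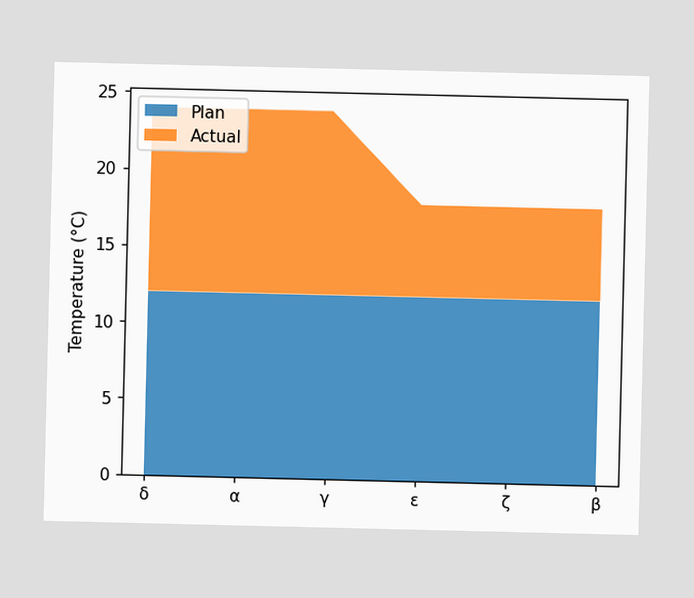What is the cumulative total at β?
18°C

The stacked total at β reaches 18°C.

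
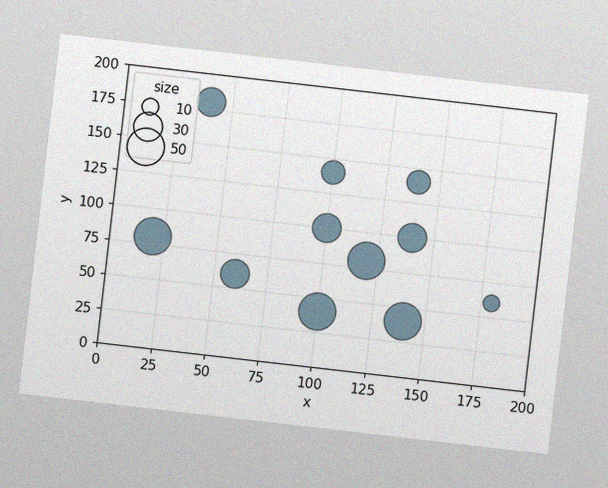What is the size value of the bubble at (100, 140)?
20

The chart is tilted about 7° clockwise, with some photo noise. Matching the bubble at (100, 140) against the size legend gives 20.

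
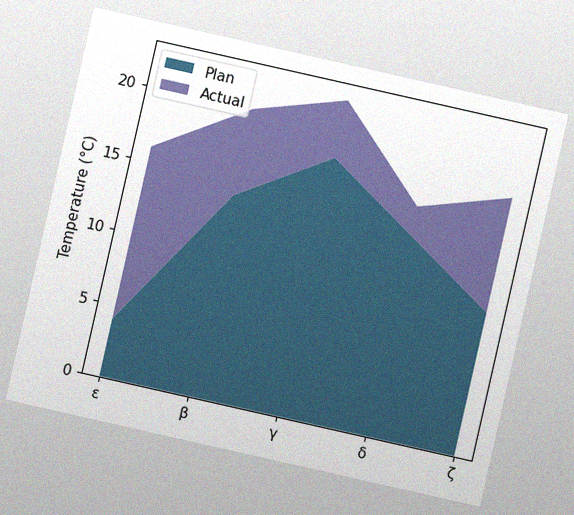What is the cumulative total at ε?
The chart is tilted about 13° clockwise, with some photo noise. The stacked total at ε reaches 16°C.

16°C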